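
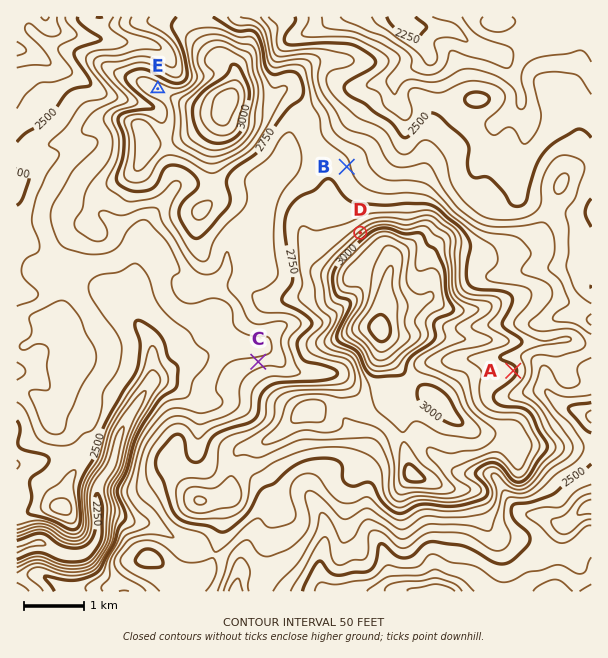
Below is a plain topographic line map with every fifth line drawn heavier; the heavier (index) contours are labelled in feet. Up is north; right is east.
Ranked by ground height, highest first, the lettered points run D E A B C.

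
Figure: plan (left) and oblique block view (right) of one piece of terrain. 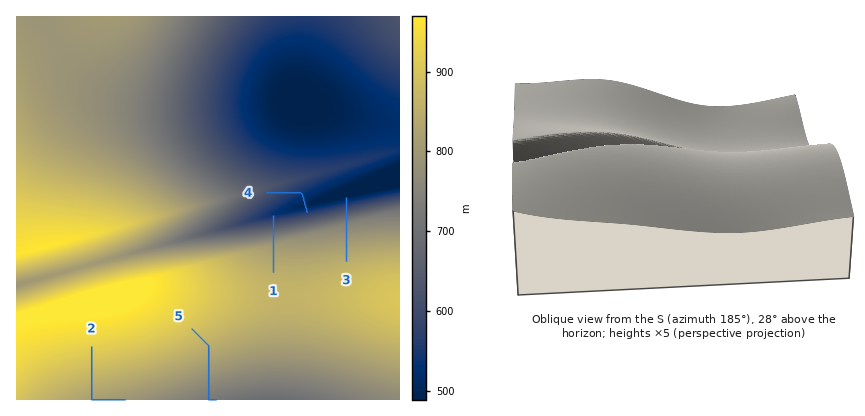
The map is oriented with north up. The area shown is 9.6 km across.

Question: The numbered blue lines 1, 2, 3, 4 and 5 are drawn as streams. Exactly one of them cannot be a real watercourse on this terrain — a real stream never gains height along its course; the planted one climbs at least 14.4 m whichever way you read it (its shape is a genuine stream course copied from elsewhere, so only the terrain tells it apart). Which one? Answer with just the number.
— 4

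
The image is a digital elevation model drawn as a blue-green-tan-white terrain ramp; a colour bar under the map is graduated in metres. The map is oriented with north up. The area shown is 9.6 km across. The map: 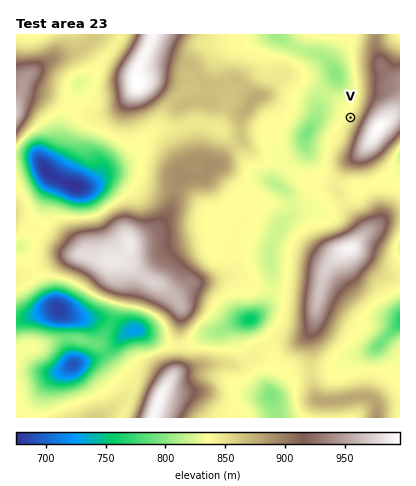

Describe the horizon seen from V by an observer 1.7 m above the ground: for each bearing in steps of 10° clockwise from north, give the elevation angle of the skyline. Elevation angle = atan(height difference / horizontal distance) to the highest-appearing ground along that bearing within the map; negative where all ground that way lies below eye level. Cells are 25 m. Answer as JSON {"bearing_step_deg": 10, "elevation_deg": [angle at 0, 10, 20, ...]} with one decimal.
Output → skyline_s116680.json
{"bearing_step_deg": 10, "elevation_deg": [-0.2, 0.6, 2.2, 3.3, 4.2, 5.3, 7.1, 9.0, 10.8, 12.4, 13.5, 14.1, 14.1, 13.6, 12.6, 11.2, 9.4, 7.0, 4.4, 2.3, 0.6, 0.6, 0.9, 1.1, 1.3, 0.7, 0.4, 0.8, 1.6, 1.6, 0.0, -0.1, -0.5, -0.3, -0.2, -0.2]}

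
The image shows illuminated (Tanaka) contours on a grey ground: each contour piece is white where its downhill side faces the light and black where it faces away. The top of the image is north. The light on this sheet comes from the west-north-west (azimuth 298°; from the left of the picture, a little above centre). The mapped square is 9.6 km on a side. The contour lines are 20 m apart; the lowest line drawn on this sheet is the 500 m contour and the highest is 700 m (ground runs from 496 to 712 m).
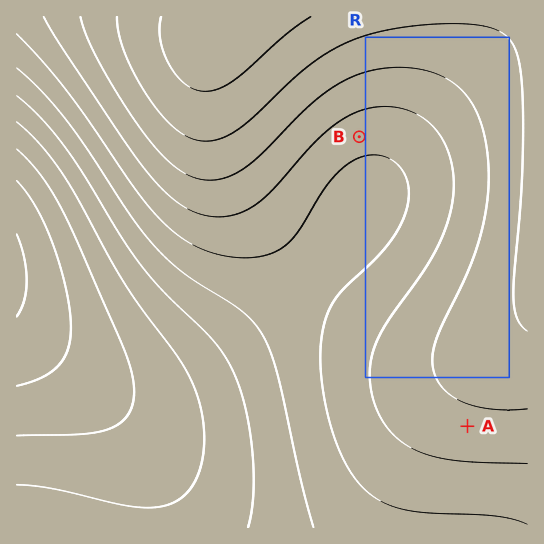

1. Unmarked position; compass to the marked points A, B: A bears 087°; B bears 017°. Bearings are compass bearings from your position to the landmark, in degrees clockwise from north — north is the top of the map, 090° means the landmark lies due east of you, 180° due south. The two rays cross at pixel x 268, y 436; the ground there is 590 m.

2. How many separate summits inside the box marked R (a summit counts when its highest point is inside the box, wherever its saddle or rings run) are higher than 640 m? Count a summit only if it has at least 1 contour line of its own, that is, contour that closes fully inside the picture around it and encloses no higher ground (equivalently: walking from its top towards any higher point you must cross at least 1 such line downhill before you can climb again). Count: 0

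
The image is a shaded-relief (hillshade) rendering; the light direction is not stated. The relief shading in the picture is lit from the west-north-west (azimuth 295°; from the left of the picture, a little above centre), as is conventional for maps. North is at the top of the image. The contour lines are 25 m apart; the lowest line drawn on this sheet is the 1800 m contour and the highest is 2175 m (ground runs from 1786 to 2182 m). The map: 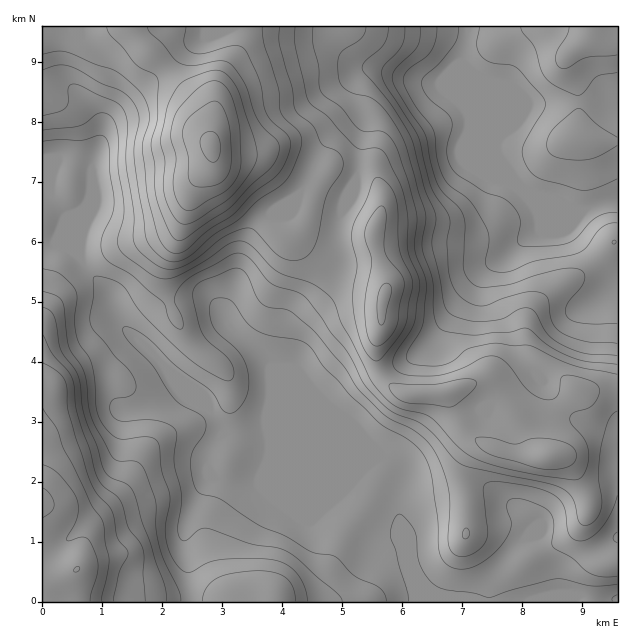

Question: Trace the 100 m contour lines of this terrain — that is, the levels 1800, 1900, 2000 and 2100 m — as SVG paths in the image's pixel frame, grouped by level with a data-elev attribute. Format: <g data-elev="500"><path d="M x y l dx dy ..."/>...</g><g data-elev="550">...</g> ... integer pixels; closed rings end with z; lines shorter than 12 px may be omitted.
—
<g data-elev="1800"><path d="M617 213l-10 0-11 4-7 6-12 15-9 5-17 3-30 0-3-2-1-4 3-15 0-6-8-14-9-7-21-7-28-20-5-8-2-10 0-9 5-17-1-7-5-8-18-15-5-7-1-8 2-6 15-12 15-19 3-8 2-10"/><path d="M479 27l-2 18 1 6 4 6 9 6 20 2 6 3 28 32-1 9-16 27-5 12 1 12 7 12 11 8 41 10 12-1 22-10"/></g><g data-elev="1900"><path d="M386 601l-1-7-5-6-25-12-20-19-25-6-24-15-28-11-37-26-19-5-4-2-6-14-1-19 3-11 11-16 1-6-1-6-6-6-17-9-8-6-21-33-26-27-4-8 1-4 9 2 14 8 29 29 34 24 5 6 8 15 4 2 5 0 7-5 8-12 2-12-1-14-3-9-6-9-25-24-3-8-2-10 2-7 3-4 7-1 8 1 6 5 12 18 9 8 13 5 30 5 9 5 17 23 13 13 13 15 26 25 9 7 22 11 13 12 6 11 5 15 6 42 1 33 3 7 6 6 10 4 12-1 12-6 13-10 10-12 6-12 0-8-4-12 0-6 4-3 6-1 19 6 9 4 5 4 4 10-2 21 3 6 17 9 12 12 8 4 12 3 13-1"/><path d="M617 543l-4-5 1-3 3-3"/><path d="M617 355l-31-1-24-9-14-11-12-21-7-5-9 1-19 10-20 3-11-1-12-3-6-3-5-5-4-9-3-24-8-31 0-9 4-15-1-8-10-25-13-48-20-35-30-37 3-8 15-12 4-6 3-7 1-9"/></g><g data-elev="2000"><path d="M167 601l-3-18-22-61-8-29-6-8-18-8-6-8-7-24-13-31-6-38-17-27-5-25-3-9-4-5-6-3"/><path d="M544 469l15 0 12-4 5-6-1-9-4-5-6-3-18-4-15 1-17 5-25-6-11-1-4 2 4 8 11 7z"/><path d="M442 406l9 1 6-3 18-16 2-4-2-3-11-2-30 5-40-1-5 2 4 9 10 7z"/><path d="M373 360l4 1 5-3 21-28 4-9 1-17 5-19-2-9-8-17-4-10-1-39-3-14-7-12-6-5-5-2-4 4-7 20-11 19-3 15 5 30-4 27 1 24 8 29 5 9z"/><path d="M43 116l16-4 7-4 2-6 0-14 2-3 3-1 7 2 35 15 7 7 3 6 2 9-1 39 8 51 0 28 6 11 18 14 12 3 12-2 16-9 26-21 12-6 11-3 8 3 19 21 7 5 11 3 9-1 9-5 5-10 11-46 4-9 11-17 2-10-5-10-16-8-9-18-14-11-4-6-3-22-13-42 1-18"/></g><g data-elev="2100"><path d="M90 601l1-7 7-24 0-8-3-9-4-10-5-5-6-1-12 4-2-1 11-23 1-9-1-9-5-9-13-15-7-6-9-4"/><path d="M181 223l6 1 7-2 35-23 17-21 10-18 1-7-2-11-17-51-9-15-9-5-13 1-25 10-7 9-8 17-7 33 5 19-1 30 6 21 5 8z"/></g>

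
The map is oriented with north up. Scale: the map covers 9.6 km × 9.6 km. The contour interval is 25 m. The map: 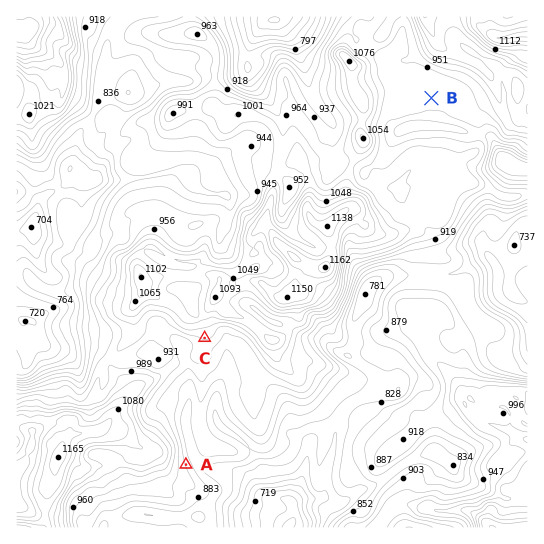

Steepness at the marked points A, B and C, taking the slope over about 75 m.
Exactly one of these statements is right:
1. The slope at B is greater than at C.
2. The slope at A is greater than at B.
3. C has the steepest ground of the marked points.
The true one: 2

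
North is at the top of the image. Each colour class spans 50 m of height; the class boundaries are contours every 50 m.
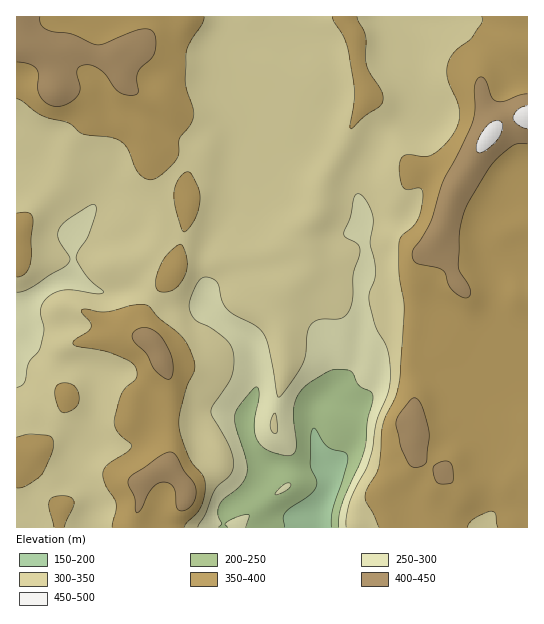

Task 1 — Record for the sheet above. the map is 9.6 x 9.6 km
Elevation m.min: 170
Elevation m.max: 470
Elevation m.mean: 340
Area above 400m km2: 7.2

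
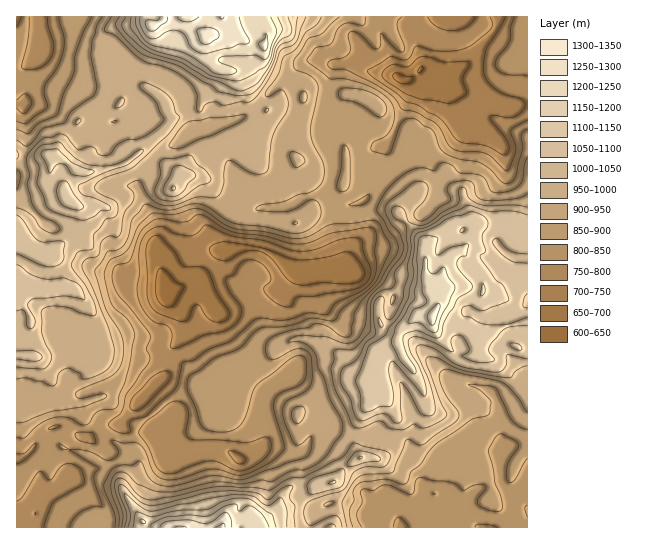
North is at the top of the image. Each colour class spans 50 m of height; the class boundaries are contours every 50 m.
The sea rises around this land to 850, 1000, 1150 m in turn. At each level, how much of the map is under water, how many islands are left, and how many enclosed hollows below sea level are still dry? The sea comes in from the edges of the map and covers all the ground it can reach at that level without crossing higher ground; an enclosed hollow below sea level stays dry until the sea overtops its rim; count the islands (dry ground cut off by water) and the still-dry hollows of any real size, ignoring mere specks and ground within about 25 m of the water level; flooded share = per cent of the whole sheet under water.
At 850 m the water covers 33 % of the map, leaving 0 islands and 0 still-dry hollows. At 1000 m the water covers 74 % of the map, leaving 1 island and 0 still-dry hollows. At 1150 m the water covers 94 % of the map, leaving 1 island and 0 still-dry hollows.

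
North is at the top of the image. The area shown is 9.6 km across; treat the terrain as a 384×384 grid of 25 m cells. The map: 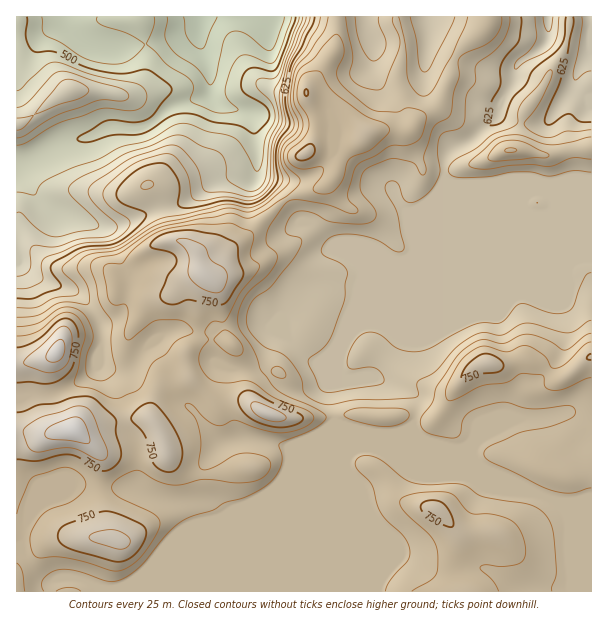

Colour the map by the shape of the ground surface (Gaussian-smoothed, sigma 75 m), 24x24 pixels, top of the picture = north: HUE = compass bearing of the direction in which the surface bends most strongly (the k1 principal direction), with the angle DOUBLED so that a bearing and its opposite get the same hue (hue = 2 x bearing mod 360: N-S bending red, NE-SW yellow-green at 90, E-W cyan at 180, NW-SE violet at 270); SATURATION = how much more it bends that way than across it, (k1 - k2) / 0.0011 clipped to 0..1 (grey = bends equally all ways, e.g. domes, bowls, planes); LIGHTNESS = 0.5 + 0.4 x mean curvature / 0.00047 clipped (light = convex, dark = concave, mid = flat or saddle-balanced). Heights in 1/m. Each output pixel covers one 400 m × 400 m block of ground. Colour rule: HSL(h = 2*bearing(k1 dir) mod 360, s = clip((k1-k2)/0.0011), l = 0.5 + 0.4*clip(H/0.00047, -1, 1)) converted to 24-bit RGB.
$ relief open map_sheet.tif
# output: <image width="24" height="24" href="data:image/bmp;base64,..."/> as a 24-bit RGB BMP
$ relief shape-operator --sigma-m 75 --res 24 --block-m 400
<image width="24" height="24" href="data:image/bmp;base64,Qk32BgAAAAAAADYAAAAoAAAAGAAAABgAAAABABgAAAAAAMAGAAATCwAAEwsAAAAAAAAAAAAApGZZVWtGel8/fFUxXY8nX4Bqf4B/f4B/f4B/f4B/f4B/gIB/gIB/f3+Afn+AVo+Ql32BkXpsiJZskmhmhmRdc4djbIOBfHt/o1SOtFipkmCsgJ+12sK9HIhrbX97f4B/f4B/f4B/f4B/f4B/gIB/f3+Af3+AcX97eGVYjnZonJJqeWhmi6B9eJqdbGuCfXyAWnSLgISzlJ3JmJzEpqfD2YvdN3CKcn5vfoB9f4B/f4B/f4B/f4B/f3+AgH5/fldpeV5afKJgfr2wfX66m7K8g2eRe22EfX2AaYN8WIlYaXlbkaFliIRkkFFRoEt2inljfIFdbIBXeIB4f4B/f4B/f3+AeGmBgW+jhKDTyd3nZYGlXopsjl9Yjl9vg2Rie4BweYRccX5lc2NYqJYxXWg9fj9FlqxRYoylknGqtHaDOJ9bcYGBf4B/gH1/gFx9ccGIQ442h34wmUY/emJdfWRYjVNPcbKWZXujt0VpeH85Wkkuo+ipR2C5b0muudq2TIGRVX2dmKrK04nQUlOBf4B/dHeCa7eYk1dcf3d4gH99gIB7iWqXdn+oiKSsgHyQgnaLZ2XNzK3rxOLwarm4czx8Urh1jcGBlVqTf3tJYD8ackEJXZscMYdIgHx2gG9afIRWhV6Fpo9XZJJ3bIN2coNvhYV4iXp/gnh7RoVZT6J3z6Ggima0WUGwrtadgE1egEtukHGsdV7pzPP/zdL+dmD2eWPRoajhraXiPjbM1oafhYNWZXhceXJehIFTanxNgoNleXVEaYgdGpESiTxlg1xwrXZen1eVer2lU36sbt95djIboJ0jVjUtX3A6cXU0aVY1j05FS0a/6qS3eHZYVZNua3Sdyn/FTYxek2ji79HXK8Z9JSdKnppPWp1zpWuVpLRbZDo1a8ouXZK5vGCCeEtzf26Jl3hyaJyRao19NmJu3pnR4tjzkHPmhae9NI27653nPVOg9crW5pXUDhlvyqmSRXlQUItIvlJdacrJctagazdUjE9ek4+BYn+CiJ55iG18fH1vUHtfJIU9v8llkj2QupyYXlKTSsRPTmR7ZMxu8Y64agtic7pVs22TZ41clqBWr8szP2EsWm5wdYWAkoaDb3WFfYB4gH59gH9/f4B/aIBkdX4/R3Y+nplIbFVJgpBRaUxXdXATOA0Fwa9tabCoh3iZsn+tq1yX1Nu1gEiWPH5bYIBzfoV2h3iFenyAf4B/f4B/f3+Af3+Af39/eYF4gnxwen96ZZVmWTJie47qr6nx1eb2yWzYaIVTeERfp8+UrombonPIqYLNTIaOaY+MhnaLfnqBgH58foB9f3+Af3+AgH9/gH9/gH9/f3+AeIV6UsarL4BYIMMmZJEUyATh+sz/xcX7qc3jlX2yvHWfSolarmavi1ZmbHBKenVOc5plc3yGf3+Af3+AgH9/gH9/gH9/f4B/f4B/ja1zZUlIYEokTzAWJE8JF1IAT6YE3FnV06ThlH3z+6DfQGA6hz88tGWlidnTXpixdGx/f4B/f3+AgH9/gH+AgX98foB/f3+AplWCl1mtbmjBipPYxrXahbWpZ75MCDwNT5ELICwH8wBy/3/Us5DQY9d0Toxed0pwqGpaWIlsgH54f4B3f4B+fYZ7gXt6f4B/WntaX5R/XKaeV3+floq83sLhv6u1gFWagntWQIV0HwAz/9pbJq8u3qeTUDkuRFtCfq5oRIG8yVLd5ytKaHAebHcjYqM1dHVCTZQkQXY9WntHPXFBM5o5kIRN3IaJhlqfl42tYFCcABpm9dbZ6ZTKpEum2qPIRWajhcJtOXdPFmErSj7y3tD7wNP+tILysqfs7LryP5FKVnc5SmQwZWcdFVcOdrk5poKjjFyTjDddCRoqlF0A9fRfWnSOoNrSlWHa1qvKqEO3ZLWpGXs/hmUTkHwXM24vUpA8fUSN7aPju63ea3jku9XvgIHFM59LVIQzeSVTpzhXACNw/N/PmN6QeM+rfERugE1MV6tf1G6bjlyEkYJmIXmJ7LK7LIllh1JTSoaFf8Wdod7iYjjOrjyCuXaGf4aphVuuSUGIktDPADCh//a17bKseYM6QlpxtmN1QqJKrUaWxXp2gZplJ2dumFq/5ZWXO3aJTa1ob75KZTMkZ00xYWM8qcJLZXdfaz9uYJiRhsNlBw8sNe4J8Z2P5su3Ljl0mG5IrMxXO1GB23B/rp5XS49wDnZB+15gNmKJmLhzTHtqlFaTo22veHa2ocaSVnSGR1R3e6JnnYJfMkBoCDk277NS8d2NOiNml8h2Ur5QO0hvnWx448XDaJa8YaSuXAC5Oz/n"/>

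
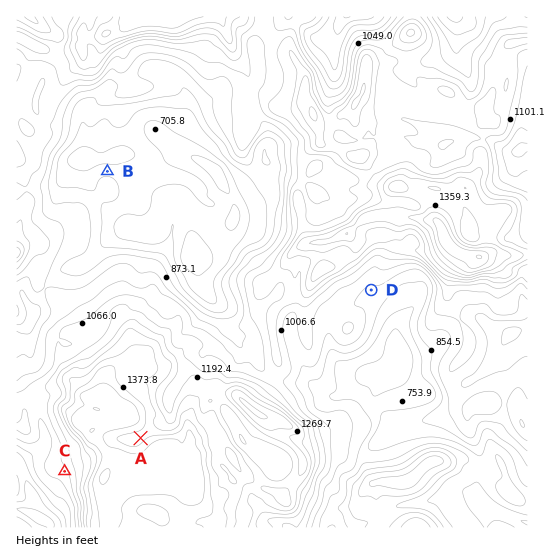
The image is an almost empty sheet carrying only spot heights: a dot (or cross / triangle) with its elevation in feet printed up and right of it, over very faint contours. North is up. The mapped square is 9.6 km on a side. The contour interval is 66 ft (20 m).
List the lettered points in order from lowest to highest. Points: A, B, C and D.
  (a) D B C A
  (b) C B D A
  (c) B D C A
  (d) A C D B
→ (c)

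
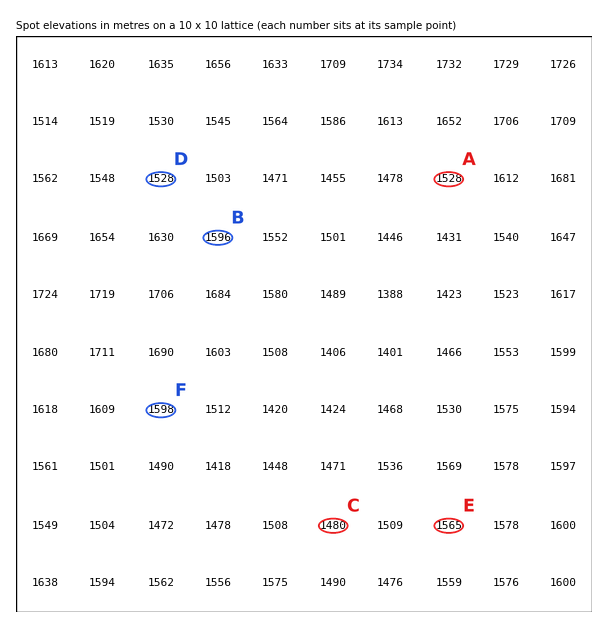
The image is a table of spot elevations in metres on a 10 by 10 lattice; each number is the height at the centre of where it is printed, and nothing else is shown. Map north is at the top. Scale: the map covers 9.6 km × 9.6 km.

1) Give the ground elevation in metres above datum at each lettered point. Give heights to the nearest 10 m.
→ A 1530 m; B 1600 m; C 1480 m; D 1530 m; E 1560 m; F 1600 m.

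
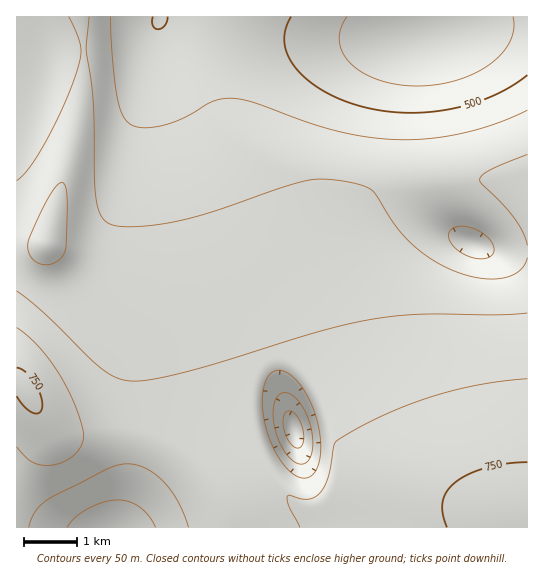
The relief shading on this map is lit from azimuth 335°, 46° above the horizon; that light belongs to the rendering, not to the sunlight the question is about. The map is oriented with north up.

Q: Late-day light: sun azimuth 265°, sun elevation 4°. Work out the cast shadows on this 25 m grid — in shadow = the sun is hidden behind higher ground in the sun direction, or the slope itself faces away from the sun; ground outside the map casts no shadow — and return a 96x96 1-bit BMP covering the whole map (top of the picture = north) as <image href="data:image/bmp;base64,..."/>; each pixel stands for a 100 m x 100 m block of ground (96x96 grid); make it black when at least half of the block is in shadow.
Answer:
<image width="96" height="96" href="data:image/bmp;base64,Qk2+BAAAAAAAAD4AAAAoAAAAYAAAAGAAAAABAAEAAAAAAIAEAAATCwAAEwsAAAIAAAAAAAAA////AAAAAAAAAAAAAAAAAAAAAAAAAAAAAAAAAAAAAAAAAAAAAAAAAAAAAAAAAAAAAAAAAAAAAAAAAAAAAAAAAAAAAAAAAAAAAAAAAAAAAAAAAAAAAAAAAAAAAAAAAAAAAAAIAAAAAAAAAAAAAAA+AAAAAAAAAAAAAAB+AAAAAAAAAAAAAAB/AAAAAAAAAAAAAAD/AAAAAAAAAAAAAAH/AAAAAAAAAAAAAAH/AAAAAAAAAAAAAAH/AAAAAAAAAAAAAAP/AAAAAAAAAAAAAAP/AAAAAAAAHAAAAAP/AAAAAAAAPgAAAAf/AAAAAAAAfwAAAAf+AAAAAAAA/4AAAAf+AAAAAAAB/8AAAAf+AAAAAAAB/8AAAAf8AAAAAAAD/8AAAAf8AAAAAAAH/8AAAAf4AAAAAAAH/8AAAAfwAAAAAAAP/8AAAAPgAAAAAAAP/8AAAAPAAAAAAAAf/8AAAAAAAAAAAAAf/4AAAAAAAAAAAAAf/4AAAAAAAAAAAAA//wAAAAAAAAAAAAA//gAAAAAAAAAAAAA//AAAAAAAAAAAAAB/+AAAAAAAAAAAAAB/8AAAAAAAAAAAAAB/wAAAAAAAAAAAAAB/gAAAAAAAAAAAAAB8AAAAAAAAAAAAAAAAAAAAAAAAAAAAAAAAAAAAAAAAAAAAAAAAAAAAAAAAAAAAAAAAAAAAAAAAAAAAAAAAAAAAAAAAAAAAAAAAAAAAAAAAAAAAAAAAAAAAAAAAAAAAAAAAAAAAAAAAAAAAAAAAAAAAAAAAAAAAAAAAAAAAAAAAAAAAAAAAAAAAAAAAAAAAAAAAYAAAAAAAAAAA/AAA/AAAAAAAAAAB/gAA/gAAAAAAAAAD/gAB/wAAAAAAAAAD/AAA/wAAAAAAAAAD+AAA/4AAAAAAAAABwAAA/4AAAAAAAAAAAAAA/4AAAAAAAAAAAAAAf4AAAAAAAAAAAAAAf8AAAAAAAAAAAAAAf8AAAAAAAAAAAAAAf8AAAAAAAAAAAAAAP+AAAAAAAAAAAAAAP+AAAAAAAAAAAAAAP+AAAAAAAAAAAAAAP+AAAAAAAAAAAAAAH/AAAAAAAAAAAAAAH/AAAAAAAAAAAAAAH/AAAAAAAAAAAAAAH/gAAAAAAAAAAAAAD/gAAAAAAAAAAAAAD/gAAAAAAAAAAAAAD/wAAAAAAAAAAAAAD/wAAAAAAAAAAAAAB/wAAAAAAAAAAAAAB/4AAAAAAAAAAAAAB/4AAAAAAAAAAAAAB/4AAAAAAAAAAAAAB/8AAAAAAAAAAAAAB/8AAAAAAAAAAAAAA/8AAAAAAAAAAAAAA/+AAAAAAAAAAAAAA/+AAAAAAAAAAAAAA/+AAAAAAAAAAAAAA/+AAAAAAAAAAAAAA//AAAAAAAAAAAAAA//AAAAAAAAAAAAAA//AAAAAAAAAAAAAA//gAAAAAAAAAAAAA//gAAAAAAAAAAAAA//gAAAAAAAAAAAAA//gAAAAAAAAAAAAA//gAAAAAAAAAAAAA//wAAAAAAAAAAAAA//wAAAAAAAAAAAAB//wAAAAAAAAAAA="/>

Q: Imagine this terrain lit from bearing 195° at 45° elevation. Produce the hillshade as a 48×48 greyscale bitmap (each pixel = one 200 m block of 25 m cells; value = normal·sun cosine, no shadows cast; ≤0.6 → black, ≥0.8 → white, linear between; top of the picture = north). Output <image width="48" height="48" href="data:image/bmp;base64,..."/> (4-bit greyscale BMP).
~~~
<image width="48" height="48" href="data:image/bmp;base64,Qk32BAAAAAAAAHYAAAAoAAAAMAAAADAAAAABAAQAAAAAAIAEAAATCwAAEwsAABAAAAAAAAAAAAAAABEREQAiIiIAMzMzAERERABVVVUAZmZmAHd3dwCIiIgAmZmZAKqqqgC7u7sAzMzMAN3d3QDu7u4A////AIiZqqu7u7u6qpmIiIiIiIiIiZmZiIiIiImaq7u7u7u6qpmIiIiIiIiIiIiIiIiIiJqru8zMzMu6qZiIiIhmeIiIiIiIiIiIiJq7zMzMzMu6qYiIiIUjaIiIiIiIiId3d6u8zMzMzLuqmIiIiFABWIiIiIiHd3d3d6vMy7u7u7qpiHd3dxABaIiId3d3d3d3d7vLu6qqqqqYh3d3dQAEeYd3d3d3d3d3d7u7qZmZmZmId3d3cgAnmXd3d3d3d3d3d8u6iHeIiIh3d3d3YQB7uXd3d3d3d3dmZsuodmZ3d3d3d3d3UQbOyXd3d3d3d2ZmZrqXZVZnd3d3d3d3Ukv/yHd3d3d3ZmZmZql2VVZnd3d3d3d3ZY7/p3d3d3d3ZmZmZphlRFZnd3d3d3d3Z7/9h3d3d3d2ZmZmZoZURFZ3d3d3d3d3ec/qd3d3d3d2ZmZmZmUzRFZ3d3d3d3d3ebyod3d3d3d2ZmZmZlMzRWZ3d3d3d3d3eJmHd3d3d3d2ZmZmZjMzRWd3d3d3d3d3d3d3d3d3d3dmZmZmZjM0Vmd3d3d3d3d3d3d3d3d3d3dmZmZmZjM0Vnd3d3d3d3d3d3d3d3d3d3dmZmZmZjNFZnd3d3d3d3d3d3d3d3d3d3ZmZmZmZjRWZ3d3d3d3d3d3d3d3d3d3d2ZmZlVVVUVnd3d3d3d3d3d3d3d3d3d3d2ZmVVREVWd4h3d3d3d3d3d3d3d3d3d3dmZlVEM0RXiamHd3d3d3d3d3d3d3d3d3dmZVQyIjRYq7qHd3d3d3d3d3d3d3d3d3ZmVUIQEkZ5q7mHd3d3d3d3d3d3d3d3d3ZmVDIRNXiImYd3d3d3d3d3d3d3d3d3d3ZmVUNGmqqXd3d3d3d3d3d3d3d3d3d3d3dmZmeb3cqnd3d3d3d3d3d3d3d3d3d3d3d3d4rN3LqXd3d3d3d3d3d3d3d3d3d3d3d4iavMy6mXd3d3d3d3d3d3d3d3d3d3d3iImaq7qpmHd3d3d3d3d3d3d3d3d3d3d3eIiZmpmZiHd3d3d3d3d3d3d3d3d3d3d3d3eIiIiIiHd3d3d3d3d3d3d3d3d3ZmZmZmZnd3d3eHd3d3Zmd3d3d3d3d3ZmZVVVVVVVVmZmd3d3d3ZmZnd3d3d3dmZlVURERERERVVVZnd3d3ZmZmd3d3d3ZmVVRERDMzMzRERFVXd3d3ZmZmd3d3d2ZlVURDMzMzMzMzRERXd3d3ZmZmZ3d3dmZVVERDMzMzMzMzNERHd3d3ZmZmZ3d3ZmZVVERDMzMzMzMzM0RHd3d3ZmZmZ3d3ZmZVVEREMzMzMzMzNERHeIh3ZmZmd3d3ZmZlVVREREMzMzNERERYiIiHZmZmd3d3dmZmVVVVRERERERERVVYiIiHZmZnd3d3d3ZmZmZVVVVVVVVVVVZoiJmYZmZ3d3d3d3d3dmZmZmZmZmZmZmZoiJmYZmZ3d3iIiHd3d3d3d3d3d3d3d3d4iZqYZmd3eIiIiIiIiIiIiIiIiIiIiIiIiaqoZmd4iIiIiIiIiIiIiIiJmZmZmZmA=="/>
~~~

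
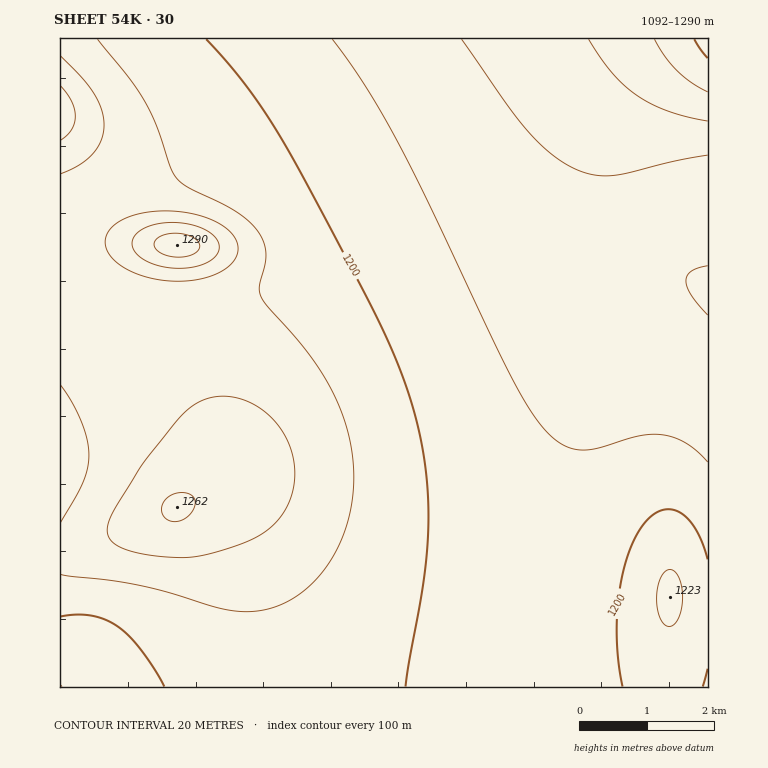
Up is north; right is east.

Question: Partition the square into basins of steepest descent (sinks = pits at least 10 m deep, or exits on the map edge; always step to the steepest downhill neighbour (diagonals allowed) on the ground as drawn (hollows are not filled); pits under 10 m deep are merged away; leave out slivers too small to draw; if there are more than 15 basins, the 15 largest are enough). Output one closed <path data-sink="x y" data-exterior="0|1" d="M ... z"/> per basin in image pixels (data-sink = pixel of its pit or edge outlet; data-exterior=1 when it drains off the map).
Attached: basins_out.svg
<path data-sink="708 39" data-exterior="1" d="M708 38l-648 1 0 142 8 20 16 20 25 15 27 7 38 2-5 9-3 20 0 15-2 2 2 36 8 25 38 74 15 53-1 4-26 13 14 2 11 11 20 39 14 59 6 80 443 0z"/><path data-sink="60 474" data-exterior="1" d="M60 182l0 368 7 0 85-30 74-37 1-4-15-53-38-74-8-25-2-11 2-42 3-20 5-9-48-4-17-5-17-8-21-21z"/><path data-sink="60 687" data-exterior="1" d="M211 496l-15 2-61 29-61 22-14 2 0 136 204 0-2-53-6-47-7-29-17-39-7-10z"/>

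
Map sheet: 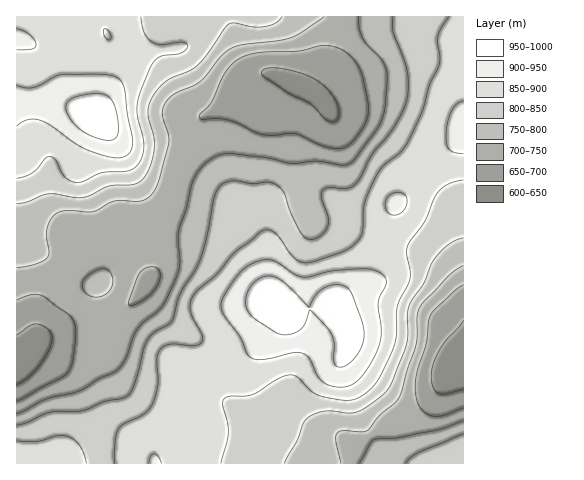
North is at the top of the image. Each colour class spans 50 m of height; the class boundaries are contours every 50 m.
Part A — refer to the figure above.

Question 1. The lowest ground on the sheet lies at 620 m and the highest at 1000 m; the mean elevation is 810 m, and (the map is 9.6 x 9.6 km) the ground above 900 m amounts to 10.4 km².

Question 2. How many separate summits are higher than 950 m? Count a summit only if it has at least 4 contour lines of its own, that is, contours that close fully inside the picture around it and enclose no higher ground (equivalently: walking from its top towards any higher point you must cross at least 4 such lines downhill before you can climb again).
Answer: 0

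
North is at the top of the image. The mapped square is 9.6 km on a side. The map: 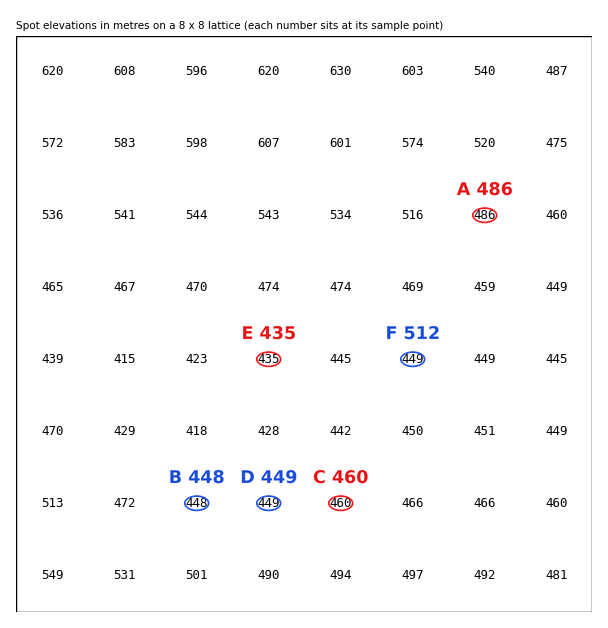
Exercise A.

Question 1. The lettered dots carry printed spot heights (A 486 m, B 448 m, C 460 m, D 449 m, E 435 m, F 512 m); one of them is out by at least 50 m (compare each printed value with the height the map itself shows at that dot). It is F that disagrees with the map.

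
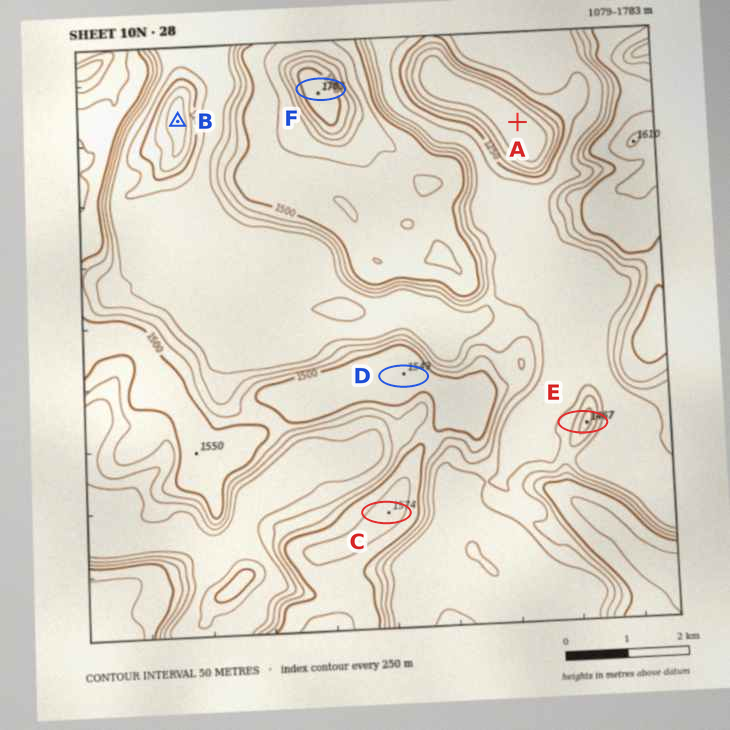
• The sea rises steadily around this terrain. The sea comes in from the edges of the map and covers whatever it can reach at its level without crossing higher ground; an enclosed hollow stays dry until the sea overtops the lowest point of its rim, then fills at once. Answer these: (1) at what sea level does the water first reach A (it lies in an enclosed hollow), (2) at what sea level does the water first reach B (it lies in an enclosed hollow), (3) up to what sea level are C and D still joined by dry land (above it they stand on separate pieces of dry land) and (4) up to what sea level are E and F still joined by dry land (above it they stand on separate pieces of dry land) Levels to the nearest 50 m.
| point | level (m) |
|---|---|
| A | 1250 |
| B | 1300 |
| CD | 1500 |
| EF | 1350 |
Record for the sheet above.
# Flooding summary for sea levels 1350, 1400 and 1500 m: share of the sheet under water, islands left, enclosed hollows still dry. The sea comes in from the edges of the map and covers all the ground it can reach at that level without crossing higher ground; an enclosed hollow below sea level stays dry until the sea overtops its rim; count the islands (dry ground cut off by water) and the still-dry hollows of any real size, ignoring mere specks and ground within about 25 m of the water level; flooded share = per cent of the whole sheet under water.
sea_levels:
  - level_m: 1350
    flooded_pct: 43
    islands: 0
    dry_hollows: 0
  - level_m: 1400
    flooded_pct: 52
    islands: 1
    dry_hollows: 0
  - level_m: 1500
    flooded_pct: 69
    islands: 1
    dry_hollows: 0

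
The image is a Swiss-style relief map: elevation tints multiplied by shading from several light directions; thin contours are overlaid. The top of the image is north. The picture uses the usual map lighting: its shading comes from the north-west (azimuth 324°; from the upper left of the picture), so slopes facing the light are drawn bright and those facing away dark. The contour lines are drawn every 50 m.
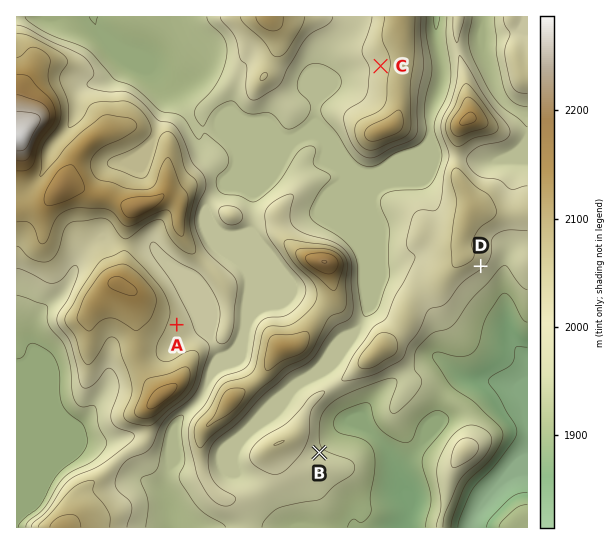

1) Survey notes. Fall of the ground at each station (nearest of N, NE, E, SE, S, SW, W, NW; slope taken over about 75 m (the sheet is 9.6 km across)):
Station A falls E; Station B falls NE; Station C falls W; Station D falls SE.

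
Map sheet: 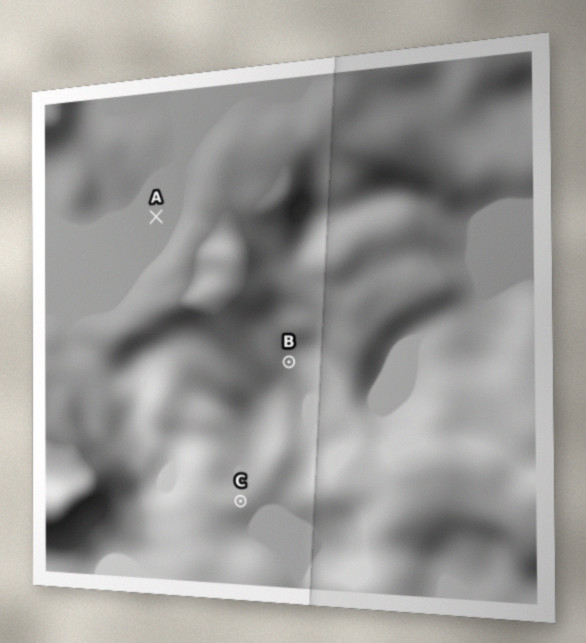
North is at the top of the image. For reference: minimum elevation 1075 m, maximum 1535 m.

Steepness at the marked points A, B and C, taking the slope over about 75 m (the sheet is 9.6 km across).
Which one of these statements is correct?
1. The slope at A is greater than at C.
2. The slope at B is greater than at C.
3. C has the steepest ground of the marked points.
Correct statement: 2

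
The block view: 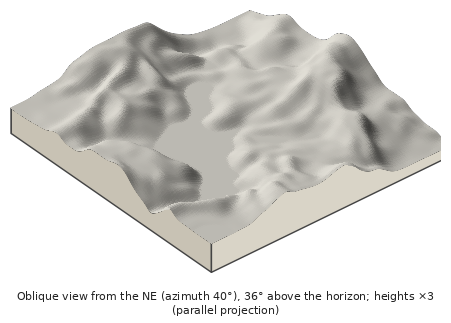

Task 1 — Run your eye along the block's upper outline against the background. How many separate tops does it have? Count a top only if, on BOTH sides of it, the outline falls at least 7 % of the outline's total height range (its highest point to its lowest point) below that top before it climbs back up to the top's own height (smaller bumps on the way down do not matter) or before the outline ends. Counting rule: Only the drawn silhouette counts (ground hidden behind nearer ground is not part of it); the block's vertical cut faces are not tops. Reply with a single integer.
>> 2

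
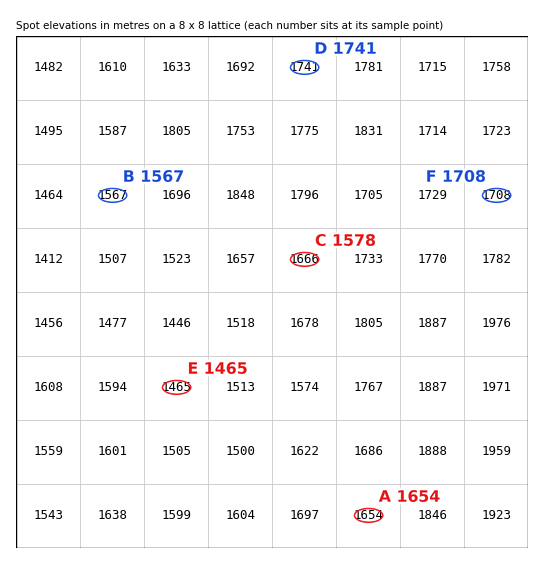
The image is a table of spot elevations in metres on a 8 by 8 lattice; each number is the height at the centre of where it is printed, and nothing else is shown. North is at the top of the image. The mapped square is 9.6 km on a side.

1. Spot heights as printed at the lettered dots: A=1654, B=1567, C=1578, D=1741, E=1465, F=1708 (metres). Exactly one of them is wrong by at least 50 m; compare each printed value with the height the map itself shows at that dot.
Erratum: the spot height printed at C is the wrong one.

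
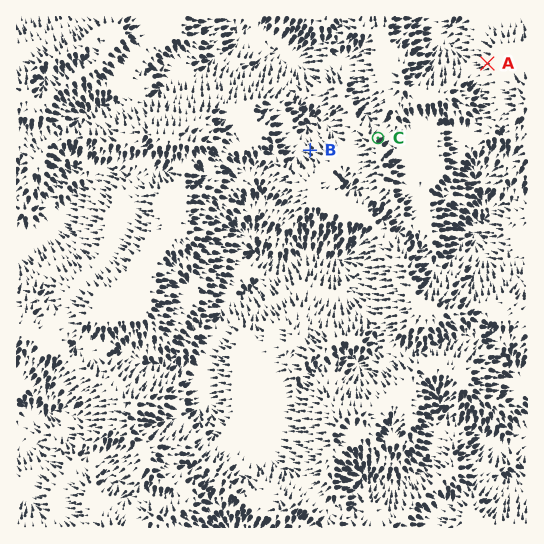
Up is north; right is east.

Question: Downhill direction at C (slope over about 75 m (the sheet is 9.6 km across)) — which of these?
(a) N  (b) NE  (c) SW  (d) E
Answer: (b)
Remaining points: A W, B NW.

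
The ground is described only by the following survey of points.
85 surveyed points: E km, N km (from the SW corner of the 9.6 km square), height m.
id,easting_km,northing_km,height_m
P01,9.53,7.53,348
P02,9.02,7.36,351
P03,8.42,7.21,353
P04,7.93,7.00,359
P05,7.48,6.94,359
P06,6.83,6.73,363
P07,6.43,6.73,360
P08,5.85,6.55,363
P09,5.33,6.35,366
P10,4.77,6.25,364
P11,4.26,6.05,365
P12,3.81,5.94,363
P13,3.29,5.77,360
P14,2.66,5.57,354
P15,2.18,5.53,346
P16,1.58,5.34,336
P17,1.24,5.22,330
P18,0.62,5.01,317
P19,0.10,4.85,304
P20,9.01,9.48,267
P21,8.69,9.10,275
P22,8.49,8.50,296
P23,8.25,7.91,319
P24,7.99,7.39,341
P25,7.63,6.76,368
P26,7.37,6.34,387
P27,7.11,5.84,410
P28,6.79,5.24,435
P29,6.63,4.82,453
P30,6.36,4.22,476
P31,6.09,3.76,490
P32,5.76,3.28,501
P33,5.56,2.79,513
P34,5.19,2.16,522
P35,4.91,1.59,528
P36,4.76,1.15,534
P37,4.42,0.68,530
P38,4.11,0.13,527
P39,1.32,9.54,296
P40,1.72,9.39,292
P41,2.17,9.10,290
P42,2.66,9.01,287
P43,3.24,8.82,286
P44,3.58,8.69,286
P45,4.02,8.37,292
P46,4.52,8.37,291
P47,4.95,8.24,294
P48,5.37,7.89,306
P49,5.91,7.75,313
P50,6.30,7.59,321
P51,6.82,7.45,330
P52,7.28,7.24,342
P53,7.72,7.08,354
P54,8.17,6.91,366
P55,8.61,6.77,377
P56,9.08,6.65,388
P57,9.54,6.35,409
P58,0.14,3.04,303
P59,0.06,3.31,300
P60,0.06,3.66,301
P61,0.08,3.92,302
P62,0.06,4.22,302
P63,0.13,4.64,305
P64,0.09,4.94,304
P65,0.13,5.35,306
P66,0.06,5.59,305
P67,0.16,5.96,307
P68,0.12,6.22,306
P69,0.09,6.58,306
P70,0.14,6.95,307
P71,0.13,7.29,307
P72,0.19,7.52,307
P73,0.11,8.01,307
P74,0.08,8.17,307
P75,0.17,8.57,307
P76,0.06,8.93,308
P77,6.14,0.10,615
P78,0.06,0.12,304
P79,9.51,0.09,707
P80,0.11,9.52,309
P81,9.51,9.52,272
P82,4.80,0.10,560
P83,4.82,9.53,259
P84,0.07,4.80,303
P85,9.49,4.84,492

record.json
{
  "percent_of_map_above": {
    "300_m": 87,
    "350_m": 59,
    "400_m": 44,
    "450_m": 32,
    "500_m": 22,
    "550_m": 14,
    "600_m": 8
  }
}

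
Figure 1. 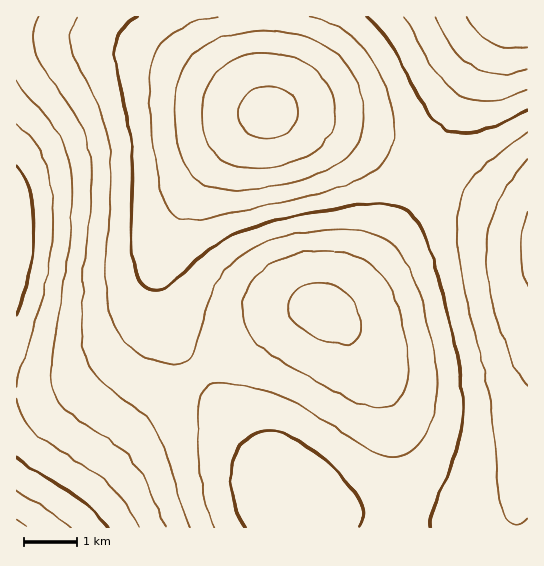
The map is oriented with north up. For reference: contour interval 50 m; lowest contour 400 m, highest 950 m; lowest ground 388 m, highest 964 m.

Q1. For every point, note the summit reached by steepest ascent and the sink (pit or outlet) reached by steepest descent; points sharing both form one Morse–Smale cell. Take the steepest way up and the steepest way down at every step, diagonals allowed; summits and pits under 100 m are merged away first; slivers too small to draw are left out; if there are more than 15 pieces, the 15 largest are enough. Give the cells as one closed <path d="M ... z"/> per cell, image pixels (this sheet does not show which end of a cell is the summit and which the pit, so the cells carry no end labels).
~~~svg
<path d="M265 16l-249 1 1 511 380-1 0-7-62-7-25-5-21-8-8-9-10-21-19-28-65-83-15-22-13-31-3-16 1-24 6-20 16-35 22-34 26-31 20-19 21-14z"/><path d="M269 112l-22 15-20 19-26 31-22 34-16 35-6 20-1 24 3 16 13 31 15 22 65 83 19 28 10 21 8 9 21 8 25 5 62 7 2-5-2-57-6-41-7-23-9-21-18-28-18-23-14-11 23-20 21-26 30-44 28-51-46-23-46-19-41-12z"/><path d="M429 171l-4 2-26 48-30 44-21 26-23 20 14 11 18 23 18 28 9 21 7 23 6 41 0 61 72 2 22-2 15-6 10-10 12-41 0-244-47-19z"/><path d="M505 16l-239 0-1 47 3 48 2 2 24 3 41 12 46 19 46 22 57-118z"/><path d="M527 16l-21 0-7 10-31 57-41 87 54 29 46 18z"/><path d="M527 463l-11 40-6 8-9 5-32 5-71-1-1 7 130 1z"/>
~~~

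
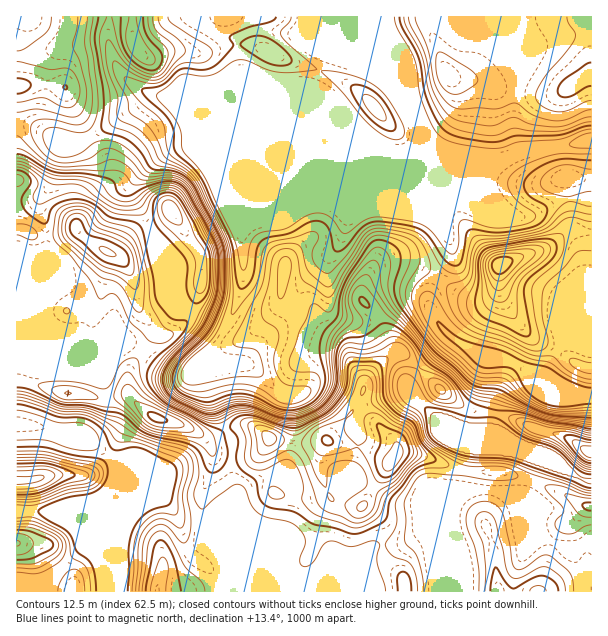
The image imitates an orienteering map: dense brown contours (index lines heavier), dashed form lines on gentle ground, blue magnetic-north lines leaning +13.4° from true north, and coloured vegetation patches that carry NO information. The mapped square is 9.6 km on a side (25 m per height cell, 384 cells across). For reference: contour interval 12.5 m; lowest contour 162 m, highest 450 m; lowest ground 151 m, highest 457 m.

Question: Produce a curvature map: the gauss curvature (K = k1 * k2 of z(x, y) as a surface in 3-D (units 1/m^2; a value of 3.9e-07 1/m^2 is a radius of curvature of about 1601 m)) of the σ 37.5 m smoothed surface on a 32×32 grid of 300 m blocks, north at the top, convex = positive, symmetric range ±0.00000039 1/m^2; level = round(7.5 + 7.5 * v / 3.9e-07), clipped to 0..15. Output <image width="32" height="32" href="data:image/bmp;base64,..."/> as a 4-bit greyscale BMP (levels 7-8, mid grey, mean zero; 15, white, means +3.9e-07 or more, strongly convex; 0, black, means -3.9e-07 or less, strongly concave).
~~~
<image width="32" height="32" href="data:image/bmp;base64,Qk12AgAAAAAAAHYAAAAoAAAAIAAAACAAAAABAAQAAAAAAAACAAATCwAAEwsAABAAAAAAAAAAAAAAABEREQAiIiIAMzMzAERERABVVVUAZmZmAHd3dwCIiIgAmZmZAKqqqgC7u7sAzMzMAN3d3QDu7u4A////AHeJd3l3d4d3eIiJd4iGiXeHSHiHiId4d4h3eHeIeYd3qrd3eYaHiIh4d3d3iHd3d5hXh2mHiHeIeHd3iHiIh4dGiHd2Z3h3h3iNaHh4h4h6mIhHeImIiJd4dkeHd3d3iH5ZtoeYZ3Z4iIi5x2aZZ3B3iEaIiXdoiHh2mwNodnmfh4iWZ3ZGmrCZeH2PiIaERohLl3+sAL1wg3d4Ondk84aXx2NlSvdD//VTWwojc5+2VaiHcN+HZni+PoxvmXWod3h3h3J/h4iId5knBmqFeImIh3d2aVeHd3SYb4l3iJV4h3d4d5tVd4d1V2eJd3eXeIeHeIeGdXeHeFdXiHiHeIiHd3h4h/NXh4XaeJd2ZoiIiIdoZ3jHmId4dnd2doeYeHeHmqiI13eph4eId5X6iHiGV3hndrNmhnd6qIeBWIRXh593ZIeHd4iHhHdnd5inh3dYeHb5iHiHd3d3d3d3h1iUaHhU+ViIiIiIiIiId4iH15dneCJniIiIiIiIh3d4l0mYeHd4eIiIiId3d3d3h2doh1d3h4iIiIh3d3eIh3d5d4h4iHeIiIiIeJd3h4eIhoeId3aId4iHiHp3eIeHeIeHiHhneXeHd3d3eHqHh3eHd3eHnmWXiJd3d3iHh3eHeHd3hqd3h3iIiIh4d4d3iIeIeHZomHh3h3iId4eHh3eH"/>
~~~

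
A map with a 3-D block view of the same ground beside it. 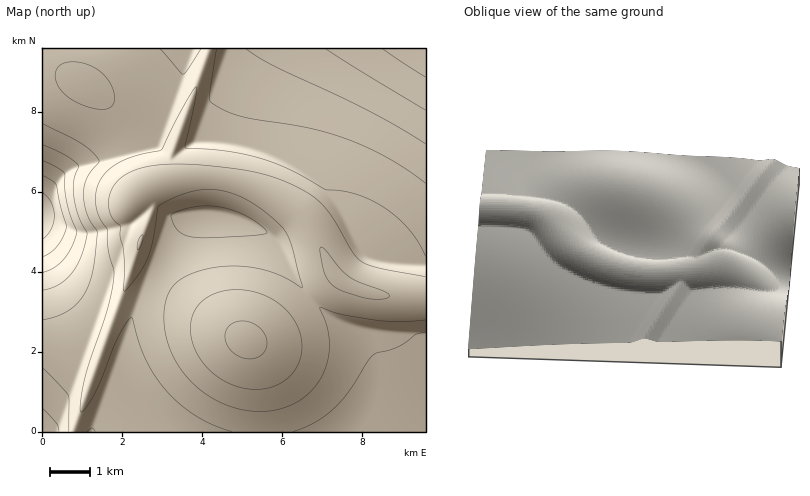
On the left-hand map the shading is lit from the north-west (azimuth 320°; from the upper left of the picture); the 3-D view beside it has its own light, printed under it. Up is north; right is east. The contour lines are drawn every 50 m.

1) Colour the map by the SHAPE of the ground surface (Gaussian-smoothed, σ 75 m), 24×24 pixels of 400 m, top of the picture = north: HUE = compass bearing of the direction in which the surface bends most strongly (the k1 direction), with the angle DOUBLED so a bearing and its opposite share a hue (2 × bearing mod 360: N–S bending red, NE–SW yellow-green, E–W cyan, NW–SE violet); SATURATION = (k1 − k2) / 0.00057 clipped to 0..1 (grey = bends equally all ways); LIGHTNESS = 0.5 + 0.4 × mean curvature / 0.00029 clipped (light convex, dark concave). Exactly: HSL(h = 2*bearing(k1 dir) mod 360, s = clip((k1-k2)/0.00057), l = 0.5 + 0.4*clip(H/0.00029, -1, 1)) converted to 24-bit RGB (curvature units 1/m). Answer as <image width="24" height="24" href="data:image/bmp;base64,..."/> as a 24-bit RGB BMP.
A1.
<image width="24" height="24" href="data:image/bmp;base64,Qk32BgAAAAAAADYAAAAoAAAAGAAAABgAAAABABgAAAAAAMAGAAATCwAAEwsAAAAAAAAAAAAASGZ5HNyp/9avJXuJfJR9fo19gYV8g2ZvhVtlh15iimdjjHVojYNsjY5vg49weI5vbY1ta4pzaYZ4aYJ7eYF8goF9goJ+gYJ+comJF2qA/+LMGGyAeY+Bfod9g2h3hV1xiGBwi2ZujW5tj350kIx6jJJ8g5N7eZJ6dZF+cI6CbIqEaYWFcH+BgoJ+goN+gYN+eJOOI3aL/9a0HOO1U4CJg3B/hF98iGF8i2h9jnF+j3t+kYiDkpOHjJaIhZeHgZaKe5SNdZGPb4eMan2HaneCgIJ9goN+gYN+e5eTWpOYHavE/97JH1RxgmKDh2KHi2iJjnGMkH2NkYiOk5GQkZiSkJuUjJyVh5qXgJSWeImScH6OanSJaG2EfICCgoR/gYR/fZaXfZGRGVl3/97MFkNrcVyDgGaIg26Nh3mQi4WTjo6WlJmalZ6dlKCdkJ6eipabgoyXeX+Tb3KPa2mJa2eEfX2CgoSAgYR/fYuVgIOOL1+A/6V+7hd1Nkp6eGyJeXSOfn+TiIyYj5eclJ+glqGhlaCgkpmdi46agoGWfHeSd22OdGeJdGeDhIJ2hoZuhYdoeXuYhXmSZ2SMH1eX/9LEFT5jcHKJdoCQfoyWhpabjZ6fkqGglaCflZudkZGZjoiWin2Uh3CRgzpJXSMRZD4ThXAWj4UalZIcfHCdkG+al2+QHkFq/9nMFlB4ZYCKc5GTeZiZgpybiZ6aj52ZkpqXkpSWlIuUk4GSk2mMcQovpCQ+eXa7jZ7JkaDNj5jNjZTOf2GinGKiomaRNz6E9m1N+ZZDL3qEa5iLcpqSe5uSg5mQiZeNjpOLkYuJkYCGkXKFcAhQs2eek6y7hqLFjKrPjJ7PjJfPjJLPflOdpFWkqlqOpVd8Jkx6/+PMEG5zX52EaJqKc5aGe5OBhJCAjo6AjoF7j3N1gSZ0qDKLlLWWh7moecrPfarRg5nPhpLNiI/MdkmKmU+TqlGJt1J3MEd3/+jMC62TRpqNYpKDbI16dItzg4t1i4Vzi3huimNoXQhbo7iClbuEfcyJStCafkodclkVbmUWbWsWZURtgk55mVJ/tVeHuWaJ9Pel//iMGGl9YoV9aYNudoNsg4VrhnxohnFlayFUkytZmsJ8lM2IhtCBcRhsgE9Zg4h+goiEgoeFU0JTUhMedEIKbX0ZqeoiJOJa/9zMDT5dZHd0a3pnd31mgH1kgW9aZBkXVQ8dW8lphs+FlNCOcL9rYhxxg4iGg4iGg4iHg4iHLxc0lit0rLyznaXEz9zFSuMu+/84aw5GNUcUTlsZXlcaUTcQViIMqlIzec3De9GzjtCimM6cghiNgGiJg4iGg4iHg4iHg4eHCAwvh7atn8SwlLW8v8m106q1xmiY2UnGkGvDZVC7SFO7ZIbCc6vPfMLRhNDPitDFmc+7vlOhfCNygoiGgomGg4iHg4iHg4eHF1RcJtWhmse4kLC4qbWswKG0w47IroPMm37Oh3rPeYLQfJjQgazQhr7Qi8vQjs3HtDpTdhc/fYOIgomGgomGgoiGgoeGgoaGX4aEB30oJIsEPKAbeLFnrpm2spTDrYbHk4HGjobNho7Oh57Oi63OjrnMZ7e9fhUUfS84foeDgYiFgYiFgoiFgoeFgoaGgoWFc4uWaZyXXKF5SaE9RI8WQXoKS3oRfBYsov8DJrB5YIG7u7JBnmwjdDoUcjIfhnJrf4iEgIiEgIiEgYiEgYeEgYeEgYWEgYSEfo2ceJmedKCWc5+JdZx+d5V5dI1zGFNp/+DMBTMfb3Aje241g3daeIR8fYaEfoeEfoiDf4iDf4iDgIeCgIeCgYWDgYSDgYKDhY+bgZacfpyafJuQe5eIfJGEfYuDKmR9/66B6m0oQ22DeoKEe4SFfIWEfYaDfYeCfoeCfoeBf4eBf4eBf4aBgISBgIOBgIGBh5GXhZSYg5iXgZaRgJKMf42IfomHY32IG3Gd/93MGlJveoKEe4SEfIWDfIaCfYaBfYeAfod/foZ/foZ/foR/f4N/f4F/gIB/h5OUh5SVhZSThJGQgo6NgYqKf4WHfIGFF09t/93MGVx+bn+Ee4SCfISBfIWAfIZ/fYZ+fYZ+fYV9foV9foN9f4J+f4B+f35+hpSRhpSUhpCShoyQhIeMgoOIgICFfn6DNGJ8+ZFa9IVHOWh9e4N/e4R/fIV+fIV9fIV8fYV8fYV8foR8f4J8f4F8f4B8f318g5eUhJWYhYyXhISUiYKRiYCMh36Hg32DbXeBG2CC/97MGVBoeYJ7eoR7eoR7e4V7fIV7fYR7foR7f4N7f4J7f4B7f357fnx7"/>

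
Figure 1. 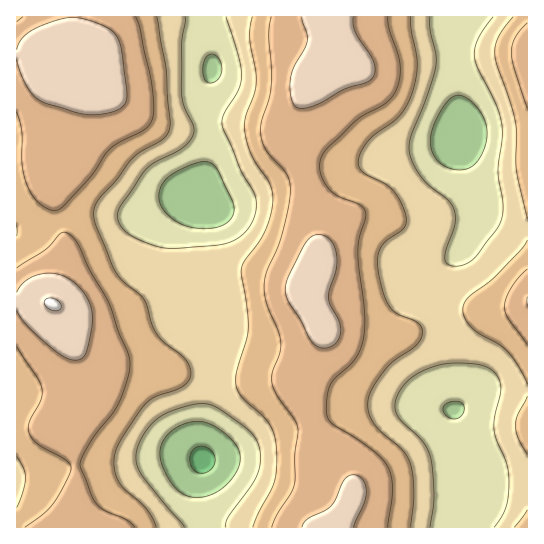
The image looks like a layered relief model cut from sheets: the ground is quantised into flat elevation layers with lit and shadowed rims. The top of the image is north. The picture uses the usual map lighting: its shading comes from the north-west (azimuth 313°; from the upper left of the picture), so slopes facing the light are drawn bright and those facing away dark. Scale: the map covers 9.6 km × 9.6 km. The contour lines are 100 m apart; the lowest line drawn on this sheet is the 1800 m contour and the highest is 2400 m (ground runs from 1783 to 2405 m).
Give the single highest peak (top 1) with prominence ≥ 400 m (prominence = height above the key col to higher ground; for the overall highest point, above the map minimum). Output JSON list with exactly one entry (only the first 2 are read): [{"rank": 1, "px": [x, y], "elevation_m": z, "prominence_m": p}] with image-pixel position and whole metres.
[{"rank": 1, "px": [53, 305], "elevation_m": 2405, "prominence_m": 622}]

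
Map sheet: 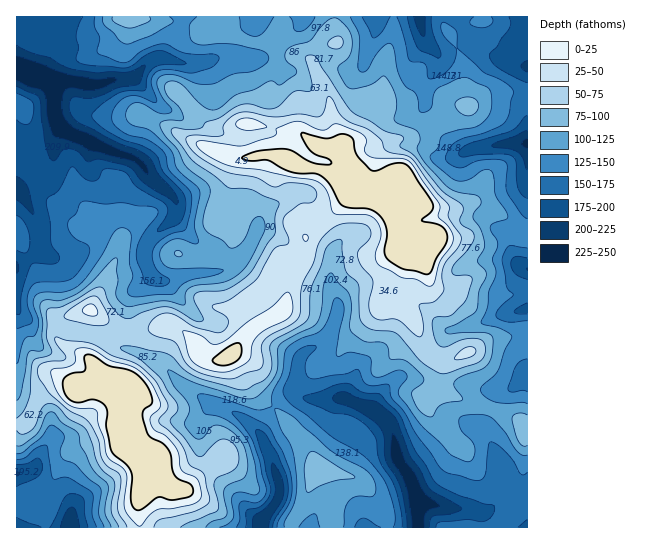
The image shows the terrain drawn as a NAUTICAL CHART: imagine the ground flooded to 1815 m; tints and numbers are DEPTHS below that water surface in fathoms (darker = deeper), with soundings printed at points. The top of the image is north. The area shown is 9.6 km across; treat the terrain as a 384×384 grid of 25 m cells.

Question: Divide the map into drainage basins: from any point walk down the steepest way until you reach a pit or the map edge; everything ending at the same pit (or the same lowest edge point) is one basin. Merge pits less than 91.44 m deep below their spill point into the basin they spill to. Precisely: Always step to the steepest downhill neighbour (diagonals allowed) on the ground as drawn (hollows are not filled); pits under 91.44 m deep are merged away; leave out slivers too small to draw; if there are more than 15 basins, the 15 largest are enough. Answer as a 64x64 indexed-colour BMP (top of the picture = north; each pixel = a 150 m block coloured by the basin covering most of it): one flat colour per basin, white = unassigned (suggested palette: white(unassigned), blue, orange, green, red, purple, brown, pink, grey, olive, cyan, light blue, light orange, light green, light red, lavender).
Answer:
<image width="64" height="64" href="data:image/bmp;base64,Qk12CAAAAAAAAHYAAAAoAAAAQAAAAEAAAAABAAQAAAAAAAAIAAATCwAAEwsAABAAAAAAAAAA////ALR3HwAOf/8ALKAsACgn1gC9Z5QAS1aMAMJ34wB/f38AIr28AM++FwDox64AeLv/AIrfmACWmP8A1bDFAGZmZmZmZmZkREREREREREREIiIiIiIiIiIiIiIiIiIiZmZmZmZmZmRERERERERERERCIiIiIiIiIiIiIiIiIiJmZmZmZmZmZEREREREREREREQiIiIiIiIiIiIiIiIiImZmZmZmZmZkRERERERERERERCIiIiIiIiIiIiIiIiIiZmZmZmZmZmZEREREREREREREIiIiIiIiIiIiIiIiIiJmZmZmZmZmZkRERERERERERERCIiIiIiIiIiIiIiIiImZmZmZmZmZmREREREREREREREIiIiIiIiIiIiIiIiIiZmZmZmZmZmZERERERERERERERCIiIiIiIiIiIiIiIiJmZmZmZmZmZkRERERERERERERCIiIiIiIiIiIiIiIiImZmZmZmZmZkREREREREREREREIiIiIiIiIiIiIiIiIiZmZmZmZmZkREREREREREREREIiIiIiIiIiIiIiIiIiJmZmZmZmZkREREREREREREREIiIiIiIiIiIiIiIiIiImZmZmZmZmREREREREREREREQiIiIiIiIiIiIiIiIiIiEWZmZmZmZEREREREREREREQiIiIiIiIiIiIiIiIiIiMRZmZmZmZkREREREREREREQiIiIiIiIiIiIiIiIiIjMxFmZmZmZmREREREREREREQiIiIiIiIiIiIiIiIjMzMzERZmZmZmREREREREREREIiIiIiIiIiIiIiIiIzMzMzMREWZhZmREREREREREREQiIiIiIiIiIiIiIiMzMzMzMxERERERFEREREREREREQiIiIiIiIiIiIiIiIzMzMzMzEREREREURERERERERERCIiIiIiIiIiIiIiIjMzMzMzMREREREURERERERERERCIiIiIiIiIiIiIiIiIzMzMzMxEREREUREREREREQRESIiIiIiIiIiIiIiIiVVMzMzMzEREREURERERERERBEREiIiIiIiIiIiIiIiVVVVMzMzMRERERRERERERERBERESIiIiIiIiIiIiIiJVVVVVMzMxERERFEREQURERBEREREiIiIiIiIiIiIiJVVVVVVVVVERERERREEREREREREREREiIiIiIiIiIiIlVVVVVVVVURERERFBEREREREREREREREiIiIiIiIiIlVVVVVVVVVRERERERERERERERERERERERIiIiIiIiIlVVVVVVVVVVEREREREREREREREREREREREiIiIiIiIlVVVVVVVVVVURERERERERERERERERERERESIiIiIiIiVVVVVVVVVVVRERERERERERERERERERERERIiIiIiIiIlVVVVVVVVVVERERERERERERERERERERERESIiIiIiIiVVVVVVVVVVURERERERERERERERERERERERIiIiIiIiJVVVVVVVVVVRERERERERERERERERERERERESIiIiIiIiVVVVVVVVVVERERERERERERERERERERERERIiIiIiIiJVVVVVVVVVUREREREREREREREREREREREREiIiIiIiJVVVVVVVVVVRERERERERERERERERERERERESIiIiIiIlVVVVVVVVVVERERERERERERERERERERERERESIiIiIiVVVVVVVVVTMREREREREREREREREREREREREREiIiIiJVVVVVVVVVMxERERERERERERERERERERERERERIiIiIlVVVVVVVTMzERERERERERERERERERERERERERESIiIiVTMzMzUzMzMREREREREREREREREREREREREREREiIiIjMzMzMzMzMxERERERERERERERERERERERERERETMzMjMzMzMzMzMzERERERERERERERERERERERERERERMzMzMzMzMzMzMzMREREREREREREREREREREREREREREzMzMzMzMzMzMzMxERERERERERERERERERERERERERETMzMzMzMzMzMzMzERERERERERERERERERERERERERETMzMzMzMzMzMzMzMRERERERERERERERERERERERERERMzMzMzMzMzMzMzMxERERERERERERERERERERERERERN3d3czMzMzMzMzMzEREREREREREREREREREREREREREzd3d3dzMzMzMzMzMRERERERERERERERERERERERERETN3d3d3dzMzMzMzMxERERERERERERERERERERERERERMzd3d3d3dzMzMzMzERERERERERERERERERERERERERMzM3d3d3d3czMzMzMREREREREREREREREREREREREREzMzN3d3d3d3MzMzMxERERERERERERERERERERERERETMzMzd3d3d3czMzMzERERERERERERERERERERERERETMzMzN3d3d3dzMzMzMRERERERERERERERERERERERERMzMzM3d3d3d3MzMzMxERERERERERERERERERERERERMzMzMzd3d3d3czMzMzEREREREREREREREREREREREREzMzMzN3d3d3dzMzMzMRERERERERERERERERERERERERMzMzM3d3d3dzMzMzMxERERERERERERERERERERERERERMzMzN3d3d3MzMzMzEREREREREREREREREREREREREREzMzM3d3d3MzMzMzMRERERERERERERERERERERERERETMzMzd3d3d3MzMzMxERERERERERERERERERERERERERMzMzN3d3d3d3MzMz"/>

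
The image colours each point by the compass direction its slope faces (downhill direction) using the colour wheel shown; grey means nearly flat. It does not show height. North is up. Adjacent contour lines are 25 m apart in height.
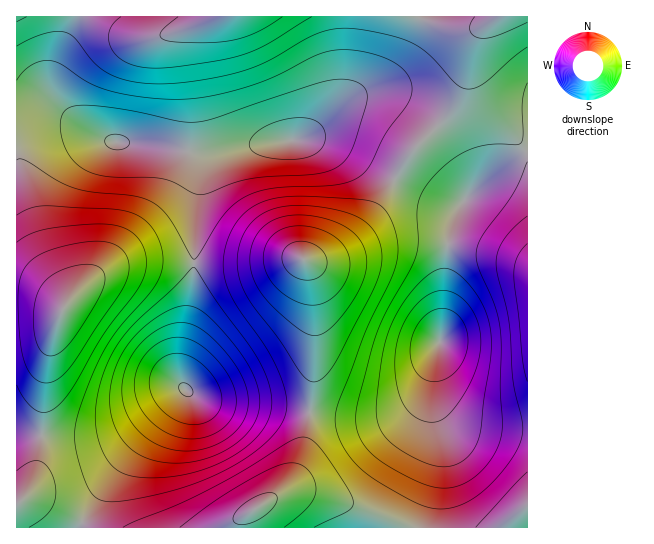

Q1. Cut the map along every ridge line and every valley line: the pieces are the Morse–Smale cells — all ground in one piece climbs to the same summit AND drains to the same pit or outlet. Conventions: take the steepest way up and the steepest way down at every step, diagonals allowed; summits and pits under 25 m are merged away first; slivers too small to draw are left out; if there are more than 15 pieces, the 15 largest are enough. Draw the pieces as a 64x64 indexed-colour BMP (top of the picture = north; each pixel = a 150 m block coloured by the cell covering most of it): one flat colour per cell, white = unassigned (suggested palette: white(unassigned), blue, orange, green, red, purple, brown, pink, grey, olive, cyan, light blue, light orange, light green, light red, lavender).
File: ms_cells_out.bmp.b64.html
<image width="64" height="64" href="data:image/bmp;base64,Qk12CAAAAAAAAHYAAAAoAAAAQAAAAEAAAAABAAQAAAAAAAAIAAATCwAAEwsAABAAAAAAAAAA////ALR3HwAOf/8ALKAsACgn1gC9Z5QAS1aMAMJ34wB/f38AIr28AM++FwDox64AeLv/AIrfmACWmP8A1bDFACIiIiJVVVVVVVVVVVVVVVVVVVVVVVVVmZmbu7u7u7vdIiIiIiVVVVVVVVVVVVVVVVVVVVVVVVmZmZm7u7u7u90iIiIiJVVVVVVVVVVVVVVVVVVVVVVZmZmZmbu7u7u7uyIiIiIiVVVVVVVVVVVVVVVVVVVVmZmZmZmZu7u7u7u7IiIiIiIlVVVVVVVVVVVVVVVVmZmZmZmZmZm7u7u7u7siIiIiIiVVVVVVVVVVVVVVVZmZmZmZmZmZmbu7u7u7uyIiIiIiIlVVVVVVVVVVVVVVWZmZmZmZmZmZm7u7u7u7IiIiIiIiJVVVVVVVVVVVVVVZmZmZmZmZmZmbu7u7u7siIiIiIiIlVVVVVVVVVVVVVVWZmZmZmZmZmZu7u7u7uyIiIiIiIiJVVVVVVVVVVVVVVZmZmZmZmZmZm7u7u7u7IiIiIiIiIiVVVVVVVVVVVVVVmZmZmZmZmZmbu7u7u7siIiIiIiIiIlVVVVVVVVVVVVWZmZmZmZmZmZu7u7u7uyIiIiIiIiIiJVVVVVVVVVVVVZmZmZmZmZmZm7u7u2ZmIiIiIiIiIiIiVVVVVVVVVVVVWZmZmZmZmZmbtmZmZmYiIiIiIiIiIiJVVVVVVVVVVVWEREREREmZmbtmZmZmZiIiIiIiIiIiIiVVVVVViIiIiIREREREREmZtmZmZmZmIiIiIiIiIiIiIlWIiIiIiIiIhERERERERJm2ZmZmZmYiIiIiIiIiIiIiKIiIiIiIiIiERERERERESbZmZmZmZiIiIiIiIiIiIiIoiIiIiIiIiIRERERERERJZmZmZmZmIiIiIiIiIiIiIiiIiIiIiIiIhERERERERERmZmZmZmYiIiIiIiIiIiIiKIiIiIiIiIiERERERERERGZmZmZmZiIiIiIiIiIiIiIoiIiIiIiIiIREREREREREZmZmZmZmIiIiIiIiIiIiIiiIiIiIiIiIhERERERERERGZmZmZmYiIiIiIiIiIiIiKIiIiIiIiIiEREREREREREZmZmZmZiIiIiIiIiIiIiIoiIiIiIiIiIRERERERERERmZmZmZmIiIiIiIiIiIiIiiIiIiIiIiIhERERERERERGZmZmZmYiIiIiIiIiIiIiKIiIiIiIiIiEREREREREREZmZmZmZiIiIyIiIiIiIiIiiIiIiIiIiIRERERERERERmZmZmZmIjMzMiIiIiIiIiKIiIiIiIiIhEREREREREREZmZmZmYzMzMzIiIiIiIiIoiIiIiIiIiERERERERERERmZmZmZjMzMzMyIiIiIiIiiIiIiIiIiIRERERERERERGZmZmZmMzMzMzMiIiIiIiKIiIiIiIiIhEREREREREREZmZmZmYzMzMzMzMiIiIiIoiIiIiIiIiERERERERERERmZmZmZjMzMzMzMzMzMzMzd3d3d3d4iHRERERERERERGZmZmZmMzMzMzMzMzMzMzN3d3d3d3d3d3dEREREREREZmZmZmYzMzMzMzMzMzMzM3d3d3d3d3d3d3RERERERERmZmZmZjMzMzMzMzMzMzMzd3d3d3d3d3d3d0RERERERGZmZmZmMzMzMzMzMzMzMzN3d3d3d3d3d3d3dEREREREZmZmZmYzMzMzMzMzMzMzMzd3d3d3d3d3d3d3RERERERGZmZmZjMzMzMzMzMzMzMzN3d3d3d3d3d3d3d0REREREZmZmZmMzMzMzMzMzMzMzM3d3d3d3d3d3d3d3REREREqmZmZmYzMzMzMzMzMzMzMzd3d3d3d3d3d3d3d0RESqqqpmZmZjMzMzMzMzMzMzMzN3d3d3d3d3d3d3d3dEqqqqqqZmZmMzMzMzMzMzMzMzM3d3d3d3d3d3d3d3d0qqqqqqqmZmYzMzMzMzMzMzMzMzd3d3d3d3d3d3d3dxGqqqqqqqpmZjMzMzMzMzMzMzMzM3d3d3d3d3d3d3cREaqqqqqqqqZmMzMzMzMzMzMzMzMzN3d3d3d3d3d3ERERGqqqqqqqqqYzMzMzMzMzMzMxEREREXd3d3d3dxERERERqqqqqqqqqjMzMzMzMREREREREREREREREREREREREREaqqqqqqqqMzMzMzERERERERERERERERERERERERERERGqqqqqqqozMzMzERERERERERERERERERERERERERERERqqqqqqqjMzMzEREREREREREREREREREREREREREREREaqqqqqqMzMxERERERERERERERERERERERERERERERERGqqqqqoREREREREREREREREREREREREREREREREREREaqqqqqhERERERERERERERERERERERERERERERERERERGqqqqqEREREREREREREREREREREREREREREREREREREaqqqqoRERERERERERERERERERERERERERERERERERERqqqqqhEREREREREREREREREREREREREREREREREREREaqqqqERERERERERERERERERERERERERERERERERERERqqqqoRERERERERERERERERERERERERERERERERERERGqqqqhEREREREREREREREREREREREREREREREREREREaqqqqERERERERERERERERERERERERERERERERERERERGqqqoREREREREREREREREREREREREREREREREREREcwaqqqhEREREREREREREREREREREREREREREREREczMzMzKqq"/>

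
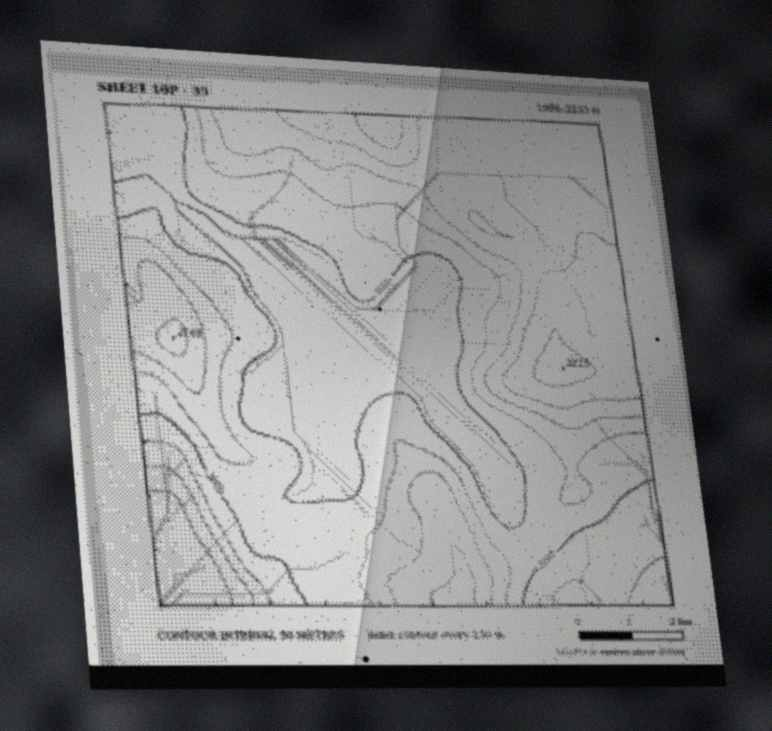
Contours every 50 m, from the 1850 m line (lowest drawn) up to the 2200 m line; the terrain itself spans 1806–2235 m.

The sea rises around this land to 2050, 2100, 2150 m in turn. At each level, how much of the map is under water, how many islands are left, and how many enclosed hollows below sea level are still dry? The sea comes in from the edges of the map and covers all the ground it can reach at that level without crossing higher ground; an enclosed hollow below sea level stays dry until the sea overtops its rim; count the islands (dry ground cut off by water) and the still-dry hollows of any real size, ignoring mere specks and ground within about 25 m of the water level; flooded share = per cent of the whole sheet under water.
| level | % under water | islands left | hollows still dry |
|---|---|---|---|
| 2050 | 58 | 0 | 0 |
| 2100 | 71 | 0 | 0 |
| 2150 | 90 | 0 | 0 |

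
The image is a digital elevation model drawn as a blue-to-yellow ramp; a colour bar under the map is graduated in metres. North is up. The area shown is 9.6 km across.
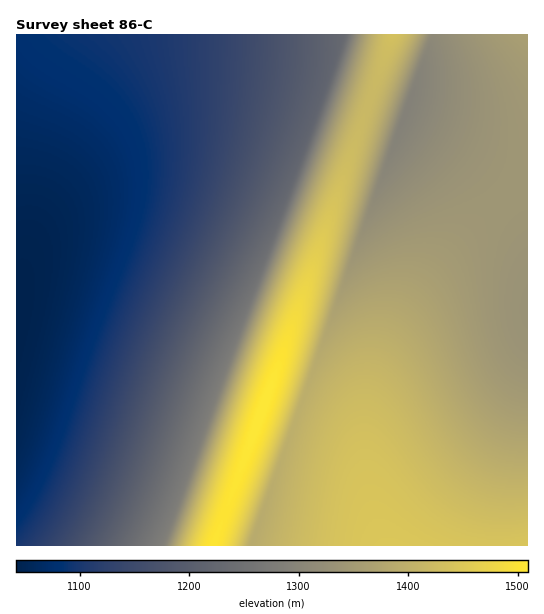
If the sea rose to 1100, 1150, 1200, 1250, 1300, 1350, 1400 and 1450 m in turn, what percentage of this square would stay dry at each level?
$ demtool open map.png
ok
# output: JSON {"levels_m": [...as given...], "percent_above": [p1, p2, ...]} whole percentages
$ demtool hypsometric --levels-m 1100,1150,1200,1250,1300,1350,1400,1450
{"levels_m": [1100, 1150, 1200, 1250, 1300, 1350, 1400, 1450], "percent_above": [80, 69, 61, 55, 52, 36, 23, 5]}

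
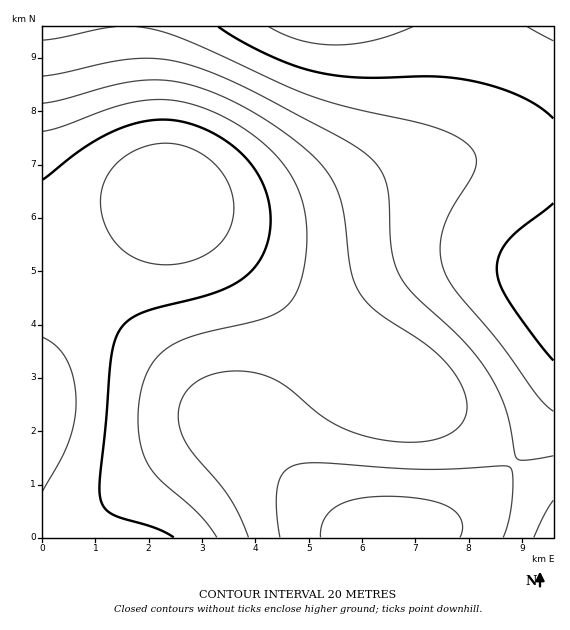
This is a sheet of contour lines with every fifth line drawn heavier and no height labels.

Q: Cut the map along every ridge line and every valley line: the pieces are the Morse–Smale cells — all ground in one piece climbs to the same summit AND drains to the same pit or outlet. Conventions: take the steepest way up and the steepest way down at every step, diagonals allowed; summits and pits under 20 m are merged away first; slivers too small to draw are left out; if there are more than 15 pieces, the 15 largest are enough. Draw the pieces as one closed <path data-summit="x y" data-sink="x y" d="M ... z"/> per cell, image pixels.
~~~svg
<path data-summit="169 197" data-sink="327 27" d="M553 26l-510 0-1 239 46 32 41-53 42-46 72 63 73 70 43 38 21 14 43 18 30 16 32 22 28 24 25-30 16-24z"/><path data-summit="169 197" data-sink="391 533" d="M171 198l-49 54-33 45 55 46 65 63 44 33-17-9-12 0-15 5-25 15-40 31-25 23-10 19-1 15 280 0 1-4 39-4 27-11 21-16 35-36 2-4-6-6-54-40-30-16-43-18-21-14-43-38-73-70z"/><path data-summit="43 409" data-sink="391 533" d="M88 297l-46 62 1 179 64 0 2-15 6-14 20-20 24-20 33-24 23-12 9-3 21 2-36-26-65-63z"/><path data-summit="553 537" data-sink="391 533" d="M515 463l-39 40-21 16-22 10-44 5 0 3 164 1 1-41z"/><path data-summit="43 409" data-sink="327 27" d="M43 266l0 92 44-59-10-10z"/><path data-summit="553 537" data-sink="327 27" d="M553 410l-15 23-24 30 39 34z"/>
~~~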